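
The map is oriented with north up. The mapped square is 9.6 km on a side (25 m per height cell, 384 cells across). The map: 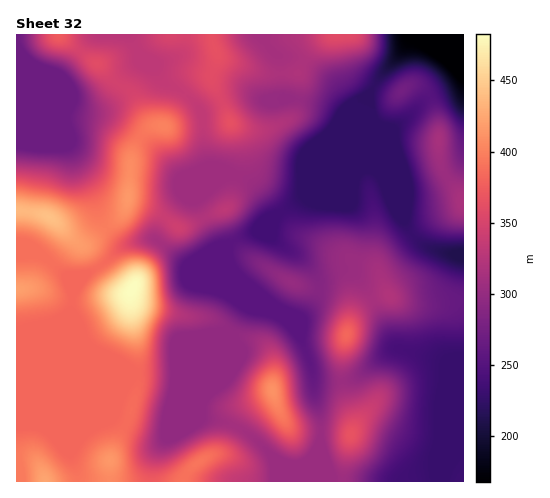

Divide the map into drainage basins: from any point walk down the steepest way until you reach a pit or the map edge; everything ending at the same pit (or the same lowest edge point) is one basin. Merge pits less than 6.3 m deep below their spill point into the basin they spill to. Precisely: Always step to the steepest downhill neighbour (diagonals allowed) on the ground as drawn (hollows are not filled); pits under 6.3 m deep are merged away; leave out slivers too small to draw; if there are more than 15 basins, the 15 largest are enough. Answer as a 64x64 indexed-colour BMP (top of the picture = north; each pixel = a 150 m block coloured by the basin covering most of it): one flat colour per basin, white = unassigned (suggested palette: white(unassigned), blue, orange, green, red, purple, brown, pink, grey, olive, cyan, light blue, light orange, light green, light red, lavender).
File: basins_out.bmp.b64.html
<image width="64" height="64" href="data:image/bmp;base64,Qk12CAAAAAAAAHYAAAAoAAAAQAAAAEAAAAABAAQAAAAAAAAIAAATCwAAEwsAABAAAAAAAAAA////ALR3HwAOf/8ALKAsACgn1gC9Z5QAS1aMAMJ34wB/f38AIr28AM++FwDox64AeLv/AIrfmACWmP8A1bDFABEREREREREREREREREREREREREREREREiIiIiIiIiIiERERERERERERERERERERERERERERERESIiIiIiIiIiIRERERERERERERERERERERERERERERERIiIiIiIiIiIhEREREREREREREREREREREREREREREREiIiIiIiIiIiERERERERERERERERERERERERERERERESIiIiIiIiIiIREREREREREREREREREREREREREREREREiIiIiIiIiIhERERERERERERERERERERERERERERERESIiIiIiIiIiERERERERERERERERERERERERERERERERIiIiIiIiIiIREREREREREREREREREREREREREREREREiIiIiIiIiIhERERERERERERERERERERERERERERERESIiIiIiIiIiERERERERERERERERERERERERERERERERIiIiIiIiIiIRERERERERERERERERERERERERERERERIiIiIiIiIiIhEREREREREREREREREREREREREREREREiIiIiIiIiIiERERERERERERERERERERERERERERERESIiIiIiIiIiIRERERERERERERERERERERERERERERERIiIiIiIiIiIhEREREREREREREREREREREREREREREREiIiIiIiIiIiERERERERERERERERERERERERERERERESIiIiIiIiIiIRERERERERERERERERERERERERERERERIiIiIiIiIiIhEREREREREREREREREREREREREREREREiIiIiIiIiIiERERERERERERERERERERERERERERERESIiIiIiIiIiIRERERERERERERERERERERERERERERERIiIiIiIiIiIhEREREREREREREREREREREREREREREREiIiIiIiIiIiERERERERERERERERERERERERERERERERIiIiIiIiIiIREREREREREREREREREREREREREREREREiIiIiIiIiIhERERERERERERERERERERERERERERERERIiIiIiIiIiERERERERERERERERERERERERERERERERESIiIiIiIiIRERERERERERERERERERERERERERERERERESJVVVVVVRERERERERERERERERERERERERERERERERERFVVVVVVVERERERERERERERERERERERERERERERERERFVVVVVVVUREREREREREREREREREREREREREREREREREVVVVVVVVRERERERERERERERERERERERERERERERERERVVVVVVVVERERERERERERERERERERERERERERERERERFVVVVVVVURERERERERERERERERERERERERERERERERERVVVVVVVREREREREREREREREREREREREREREREREREREVVVVVVVERERETMxEREREREREREREREREREREREREREREVVVVVURERETMzMRERERERERERERERERERERERERERERFVVVVRERETMzMzERERERERERERERERERERERERERERERVVVVERETMzMzMxERERERERERERERERERERERERERERERVVURMzMzMzMzMRERERERERERERERERERERERERERERERVTMzMzMzMzMzERERERERERERERERERERERERERERERERMzMzMzMzMzMREREREREREREREREREREREREREREREREzMzMzMzMzMxERERERERERERERERERERERERERERERETMzMzMzMzMzERERERERERERERERERERERERERERERERMzMzMzMzMzMREREREREREREREREREREREREREREREREzMzMzMzMzMxERERERERERERERERERERERERERERERETMzMzMzMzMzERERERERERERERERERERERERERERERERMzMzMzMzMzMxEREREREREREREREREREREREREREREREzMzMzMzMzMzERERERERERERERERERERERERERERERETMzMzMzMzMzMRERERERERERERERERERERERERERERERMzMzMzMzMzMzEREREREREREREREREREREREREREREREzMzMzMzMzMzMxERERERERERERERERERERERERERERETMzMzMzMzMzMzREERERERERERERERERERERERERERERMzMzMzMzMzMzREQREREREREREREREREREREREREREREzMzMzMzMzMzNEREERERERERERERERERERERERERERETMzMzMzMzMzNERERBERERERERERERERERERERERERERMzMzMzMzMzNEREREEREREREREREREREREREREREREREzMzMzMzMzNERERERBERERERERERERERERERERERERETMzMzMzMzNERERERERBERERERERERERERERERERERERMzMzMzMzNEREREREREQREREREREREREREREREREREREzMzMzMzNERERERERERBERERERERERERERERERERERETMzMzMzREREREREREREQRERERERERERERERERERERERMzMzMzRERERERERERERBEREREREREREREREREREREREzMzMzRERERERERERERBERERERERERERERERERERERETMzMzRERERERERERERBERERERERERERERERERERERER"/>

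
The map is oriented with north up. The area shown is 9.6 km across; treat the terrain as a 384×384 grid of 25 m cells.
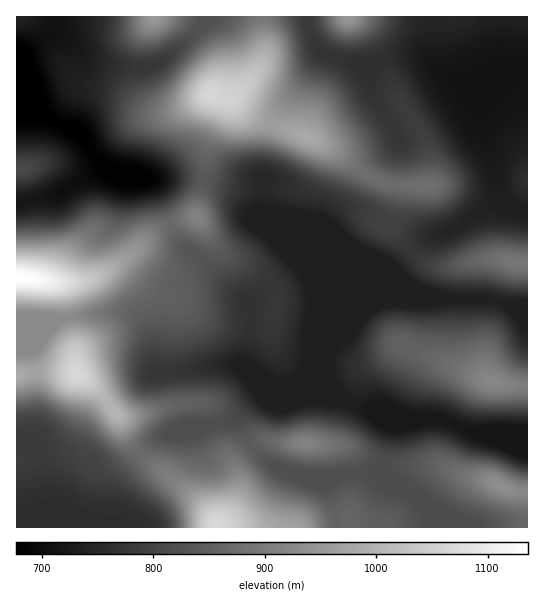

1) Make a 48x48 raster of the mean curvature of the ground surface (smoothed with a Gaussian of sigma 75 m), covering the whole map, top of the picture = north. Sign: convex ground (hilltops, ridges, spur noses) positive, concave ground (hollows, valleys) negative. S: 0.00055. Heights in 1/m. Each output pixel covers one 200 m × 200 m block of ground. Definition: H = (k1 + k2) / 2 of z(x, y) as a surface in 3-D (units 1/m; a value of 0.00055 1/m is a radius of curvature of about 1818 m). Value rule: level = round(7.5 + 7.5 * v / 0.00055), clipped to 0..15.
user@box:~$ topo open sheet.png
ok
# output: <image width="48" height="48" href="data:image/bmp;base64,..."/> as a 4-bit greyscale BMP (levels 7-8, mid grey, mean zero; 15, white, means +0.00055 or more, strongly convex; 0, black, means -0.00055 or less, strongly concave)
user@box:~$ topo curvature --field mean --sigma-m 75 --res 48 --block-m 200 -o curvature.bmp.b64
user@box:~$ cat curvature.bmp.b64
<image width="48" height="48" href="data:image/bmp;base64,Qk32BAAAAAAAAHYAAAAoAAAAMAAAADAAAAABAAQAAAAAAIAEAAATCwAAEwsAABAAAAAAAAAAAAAAABEREQAiIiIAMzMzAERERABVVVUAZmZmAHd3dwCIiIgAmZmZAKqqqgC7u7sAzMzMAN3d3QDu7u4A////AId3d3d3dkEDr/y6qqz/lHmImpd3d2RFZ4d3d3d2ZUEVz/3KmJrchYqImYd3ZVREVnd3d3dmVURq3cu6hniYVZqXd2ZlV3d5qnd3Z4h2Znm8uGerhlVDNImFVnZWiJrf/4h3eJmHaK3adCSclCI0Zldmd2Z4mr7/+piIiJhmec7IVDWrYRIiI0VWeJmazN/+cYiIiHVFiruYdnm3ITV5mIiIq7u93KmVAHd3dlJIl2ZVZ5ulWc///v/bmZrexzEAFXdlZkJ9pBEkRHl2v+//7e63QzaacgFGd1VEVjTP+UIlZUVY22e8qZhREyEiEREQEVMSVTX//9t1Vnd5ggBHZVQjd1QhE1ZDRWMUh1j/uc7t3duoMUMREjVUQ1ZURpqpmKU57b36IDeszdylJ3d3d2eFRomHec7u7fl8///GEAJFZ4lzZ3d3d2mGZ4mZq97//vuL7/2VISRDM0VFZXhndoqHiYmqurvLqJZpzcl1M0Z2VEQ1WKl3dpl4upmqqZmpYjIZ39l2VFeId2Zlealndnd5zKmZmIq6UHcV3+uZdVeJmZmHialmd2Rq3bqZiIrLUHdhe6mZdniJmZmHialmd3Q67sqZmIrcUFVCARJWZniJmZh2eal1d3c2zKiImImqNQAAIQATRoiJmpdmaJmFd3dzMyETVURUNlebuXZDRniJmYZVaJqVd3d3ZVZTEQABEO////63Vmd4mHVWZ5t1d3d3d3QiNDM1d////v/7dVV4mGZ4eKpHd3d3dzWry6iK3e26mIz+uGZ4h3iqmZVXd3d3c1vd//3O/5mZlSSd7adlRYq7qVV3d3dkJaqYrO7/7XiKukE3z+lCNquqlUd3d3U2mqdDRovMqGZmnKY0jepTfNllNHd3d0Ssy5YzI0Z2VEVTON2We9uK7+YhV3d3dEq7mHVEMzREMyRSFc/Iebqt/7QSZ2VURYl2VVZnZEVlVRIyFIuFRnZq7YRWVniYh2QzVnirp1Z3Z0QyI1ZBABEWqWZ4iJqXZERpvM3v63Zmesp1RFU0VBAEiYh2ZmVDNWnf/t3v/IZVjP/bmHVmUxElmqdCIhEkeazLhnibuXVWi87uyWVDMkVXmpUhABNqzcqWMjV5llVmeYm7p0Rodmd3iHVVRGrf/sqWQzaJdVZ3iFZ3VDSLupmGRFerqt//7KmXVFiqZVZ4iEVURCSc3MuoVGrdu83LqYh2VXq4ZWd3iGZVVUWKu7u6qa3slniJqYZVV5uXVnd3d3dXmXeJmqms/9zbhEV5uoVEabp1Z3d3d3dIuoeImYiL/+q8lkV5u4VFerhlZ3d3d3c4qYeIh2Vq7+qcyWVXmXVWiqdWd3d3eHVaqHd3ZTE3vtqb7aZEZ2VnioZWd3d3eHSLqGZmUxADe9uJ39gyNERmiHVmd3d3d1SahmVmZlEAOLlnv/kxIzM1Z2Vnd3d3dzaHdmd4rLcgBHZWr/pBJGZVZmZ3iHd3d4h2Z3d4r/6VM0RFjMgxOe+4h3d4iIh3iMqGZ3ZUfv/7dDM0VlMRb//8qHeImZiImQ=="/>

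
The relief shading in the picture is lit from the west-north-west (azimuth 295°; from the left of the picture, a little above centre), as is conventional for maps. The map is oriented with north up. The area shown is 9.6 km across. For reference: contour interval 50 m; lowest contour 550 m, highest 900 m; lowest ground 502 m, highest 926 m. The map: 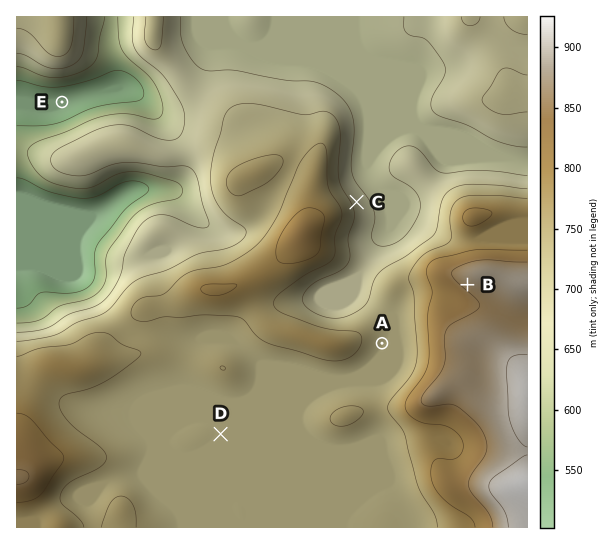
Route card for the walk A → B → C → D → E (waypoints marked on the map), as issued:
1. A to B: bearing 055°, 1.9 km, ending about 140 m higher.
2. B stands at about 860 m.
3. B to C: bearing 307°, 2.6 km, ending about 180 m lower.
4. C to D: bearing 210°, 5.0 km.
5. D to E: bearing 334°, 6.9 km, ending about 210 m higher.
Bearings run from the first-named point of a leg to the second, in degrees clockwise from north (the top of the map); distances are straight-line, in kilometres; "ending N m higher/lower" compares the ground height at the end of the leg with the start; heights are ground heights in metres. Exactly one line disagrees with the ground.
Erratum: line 5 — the sense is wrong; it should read lower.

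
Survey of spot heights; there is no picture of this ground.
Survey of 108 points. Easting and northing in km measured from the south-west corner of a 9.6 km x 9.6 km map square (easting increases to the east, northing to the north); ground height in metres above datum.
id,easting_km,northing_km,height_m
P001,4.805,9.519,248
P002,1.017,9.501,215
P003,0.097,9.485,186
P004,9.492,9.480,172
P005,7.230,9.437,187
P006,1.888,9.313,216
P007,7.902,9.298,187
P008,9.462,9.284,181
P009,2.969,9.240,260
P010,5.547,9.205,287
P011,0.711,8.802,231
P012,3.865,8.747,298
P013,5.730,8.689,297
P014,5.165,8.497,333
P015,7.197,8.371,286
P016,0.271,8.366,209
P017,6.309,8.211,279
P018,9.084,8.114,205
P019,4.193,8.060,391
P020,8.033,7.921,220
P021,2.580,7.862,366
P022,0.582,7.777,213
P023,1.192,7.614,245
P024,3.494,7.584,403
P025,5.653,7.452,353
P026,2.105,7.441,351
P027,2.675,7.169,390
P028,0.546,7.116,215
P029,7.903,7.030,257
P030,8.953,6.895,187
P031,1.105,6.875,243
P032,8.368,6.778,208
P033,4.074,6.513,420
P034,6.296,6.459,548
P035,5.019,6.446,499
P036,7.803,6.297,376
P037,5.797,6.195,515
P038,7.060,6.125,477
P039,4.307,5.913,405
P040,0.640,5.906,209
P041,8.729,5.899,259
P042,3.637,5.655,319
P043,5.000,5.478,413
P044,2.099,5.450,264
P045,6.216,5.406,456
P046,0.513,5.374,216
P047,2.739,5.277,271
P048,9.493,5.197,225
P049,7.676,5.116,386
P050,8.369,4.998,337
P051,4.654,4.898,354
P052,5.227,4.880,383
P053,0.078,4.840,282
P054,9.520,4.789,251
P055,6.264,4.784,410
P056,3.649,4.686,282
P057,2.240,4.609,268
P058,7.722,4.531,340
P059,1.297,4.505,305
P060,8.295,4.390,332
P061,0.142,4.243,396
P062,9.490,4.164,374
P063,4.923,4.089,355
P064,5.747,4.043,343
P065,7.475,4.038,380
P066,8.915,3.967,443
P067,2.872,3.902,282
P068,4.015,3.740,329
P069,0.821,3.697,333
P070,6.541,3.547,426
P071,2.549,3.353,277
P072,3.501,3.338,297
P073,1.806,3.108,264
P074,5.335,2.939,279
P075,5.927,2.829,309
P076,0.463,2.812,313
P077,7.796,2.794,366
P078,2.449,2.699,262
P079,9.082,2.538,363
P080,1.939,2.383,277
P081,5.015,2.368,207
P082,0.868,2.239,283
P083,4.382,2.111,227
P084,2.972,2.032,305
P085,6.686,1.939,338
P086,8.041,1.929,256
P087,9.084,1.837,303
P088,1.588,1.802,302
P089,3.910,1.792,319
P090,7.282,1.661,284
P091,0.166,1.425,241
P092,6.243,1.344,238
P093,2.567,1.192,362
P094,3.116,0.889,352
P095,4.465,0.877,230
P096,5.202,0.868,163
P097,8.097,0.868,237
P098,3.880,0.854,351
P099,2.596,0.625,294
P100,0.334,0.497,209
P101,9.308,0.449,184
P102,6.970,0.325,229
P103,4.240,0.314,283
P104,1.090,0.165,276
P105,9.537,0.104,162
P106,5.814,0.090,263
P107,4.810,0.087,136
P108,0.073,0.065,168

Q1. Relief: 130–555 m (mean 305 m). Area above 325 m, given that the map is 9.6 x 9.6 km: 33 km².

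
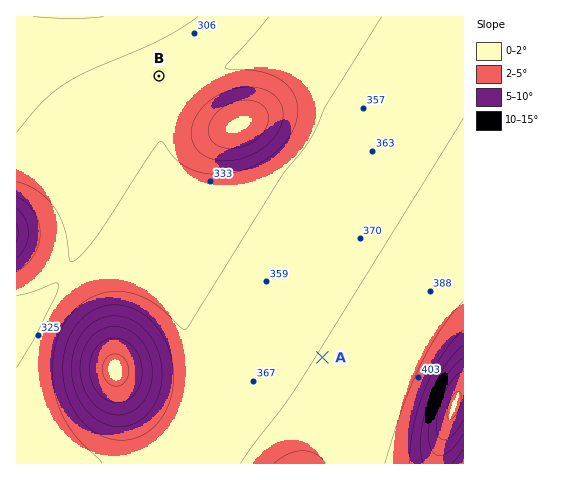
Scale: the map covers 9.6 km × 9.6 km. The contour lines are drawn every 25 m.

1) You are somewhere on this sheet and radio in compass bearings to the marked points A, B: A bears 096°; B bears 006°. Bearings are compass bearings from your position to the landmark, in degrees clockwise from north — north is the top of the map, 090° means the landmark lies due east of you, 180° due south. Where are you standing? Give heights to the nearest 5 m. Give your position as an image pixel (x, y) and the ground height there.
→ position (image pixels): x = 131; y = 337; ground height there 435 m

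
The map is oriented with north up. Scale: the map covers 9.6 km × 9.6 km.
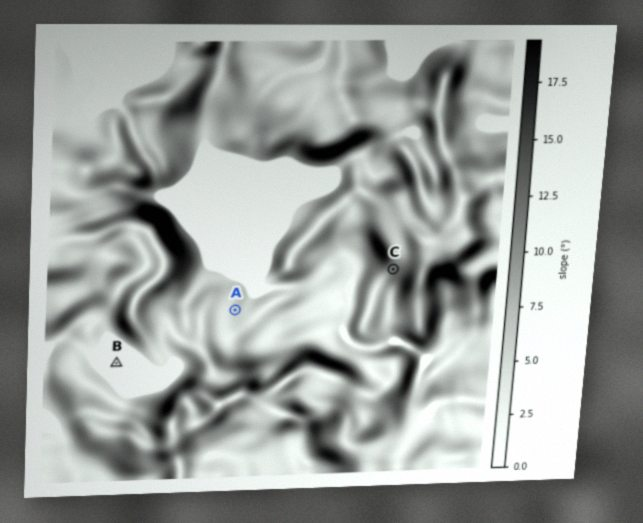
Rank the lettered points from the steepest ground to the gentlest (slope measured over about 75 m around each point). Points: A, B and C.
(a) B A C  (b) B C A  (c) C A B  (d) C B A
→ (c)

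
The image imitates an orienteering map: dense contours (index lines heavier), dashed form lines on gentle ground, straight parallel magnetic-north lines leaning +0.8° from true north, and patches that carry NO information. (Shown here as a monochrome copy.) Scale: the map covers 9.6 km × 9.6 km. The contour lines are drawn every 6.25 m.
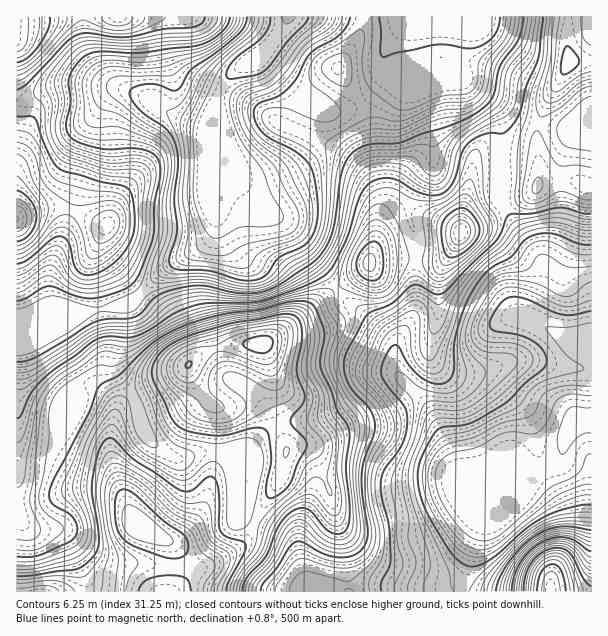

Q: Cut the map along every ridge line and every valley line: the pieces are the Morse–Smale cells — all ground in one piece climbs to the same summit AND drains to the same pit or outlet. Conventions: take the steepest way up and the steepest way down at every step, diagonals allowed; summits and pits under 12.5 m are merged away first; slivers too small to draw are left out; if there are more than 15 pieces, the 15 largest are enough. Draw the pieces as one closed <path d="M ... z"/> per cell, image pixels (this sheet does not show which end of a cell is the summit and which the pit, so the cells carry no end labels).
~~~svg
<path d="M120 306l-27 6-55-2-12 4-10 1 0 197 3 7 7 7 12 4 19 0 9 7 18 36 5 19 85 0 23-22 22-10 23-14 6-9 6-13-11-7-7-10-2-36-6-13-6-6-22 0-15 6-9 0-21-13-11-14-8-29-22-34 0-11 6-25z"/><path d="M98 85l-41 1-10 4-20 10-11 2 1 212 9 0 12-4 55 2 36-8 38-36 39-24 6-8 4-9 0-12 4-11-2-97-2-2-8 17-5 4-30-11-21-15-21-9-15-5z"/><path d="M221 122l-1 82-4 11 0 12-4 9-6 8-39 24-33 33-14 7 0 24-6 25 0 11 22 34 8 29 6 9 12 11 14 7 9 0 15-6 22 0 6 6 7 19 1 30 7 10 11 6 26-44 6-23 0-12-20-43 5-29-7-27-4-1 6-1 9-6 62-49-25-30-22-30-11-10-22-12-22-24-13-33z"/><path d="M506 210l-29 14-13 5-13 22-7 7-7 2-21 0 0 43-2 12-18 32 0 22 7 12 23 21 7 11 13 27 10 25 3 4 83 3 18-13 6-24 8-12 4-2 12 0 2-2 0-74-25-7-39-21 16-38 0-13z"/><path d="M336 289l-61 48-9 6-6 1 4 1 7 27-5 29 20 43 0 12-6 23-26 43 34 16 6 5 5 13 1-26 4-15 10-23 7-6 9-5 15-3 77 3 27-1 18-8 62-1-70-2-3-4-5-15-18-37-7-11-28-27-4-16 2-12-5-9-23-22-18-12z"/><path d="M537 472l-70 0-18 8-27 1-36 0-12-3-29 0-15 3-9 5-7 6-10 23-4 15-1 26-5-13-6-5-33-15-7 14-6 9-23 14-22 10-22 21 286 1 19-65 15-9 40-39z"/><path d="M392 74l-3 0-26 28-13 7-23 1-13-6-10 27-12 22-13 13-16 9-18 1-5-2-18-42 0 17 13 33 22 24 22 12 11 10 22 30 24 30 21-12 15-16 44-2 0-16-7-24 0-12 9-21 15-21 0-27-5-15-10-20-2-10z"/><path d="M435 16l-147 0-4 10-18 24-14 11-15 7-11 12-8 15-1 10 5 17 0 9 18 43 5 2 13 0 21-10 16-17 19-45 13 6 23-1 13-7 26-28 7 4 18 1 41-1 5-12 6-36-10-6z"/><path d="M287 16l-270 0-1 85 7 1 24-12 19-5 50 1 30 11 27 18 31 11 13-22 1-9 8-15 11-12 15-7 14-11 18-24 4-6z"/><path d="M591 16l-155 1 20 7 10 6-6 36-4 11 3 1 33 32 6 9 2 9-1 67 5 13 27-14 12-13 23-1 10 1 9 5 7-1z"/><path d="M591 420l-16 2-9 13-6 24-9 9-12 4-4 7-40 39-15 9-17 54-1 11 130-1z"/><path d="M459 78l-62 0 19 14 2 10 10 20 5 15 0 27-15 21-9 21 0 12 7 24 1 17 20 1 7-2 7-7 13-22 13-5 28-15-6-14 1-67-2-9-6-9z"/><path d="M566 180l-23 1-12 13-26 15 39 57 0 13-16 38 39 21 24 6 1-158z"/><path d="M408 258l-36 2-9 11-26 17 13 16 10 6 26 22 9 14 15-25 6-18 0-43z"/><path d="M17 512l-1 79 71 1-1-11-20-44-9-7-19 0-12-4-7-7z"/>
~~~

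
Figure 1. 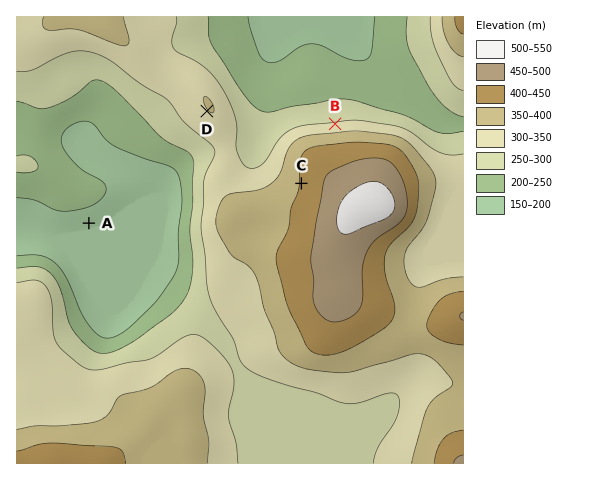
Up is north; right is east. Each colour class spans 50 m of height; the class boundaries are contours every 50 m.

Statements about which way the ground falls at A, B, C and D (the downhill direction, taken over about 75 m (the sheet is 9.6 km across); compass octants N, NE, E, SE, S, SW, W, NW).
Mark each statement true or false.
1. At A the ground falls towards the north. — false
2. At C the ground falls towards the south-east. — false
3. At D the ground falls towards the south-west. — true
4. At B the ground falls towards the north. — true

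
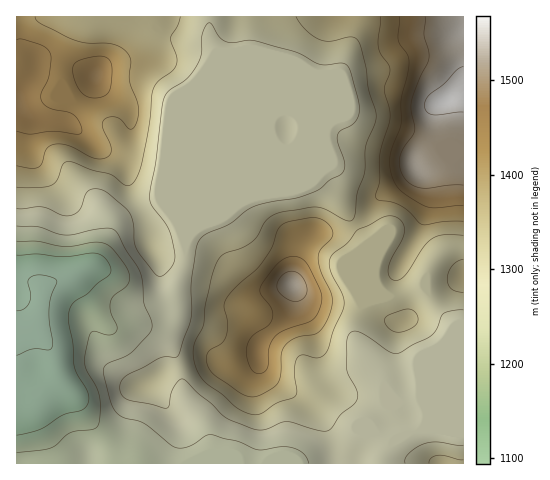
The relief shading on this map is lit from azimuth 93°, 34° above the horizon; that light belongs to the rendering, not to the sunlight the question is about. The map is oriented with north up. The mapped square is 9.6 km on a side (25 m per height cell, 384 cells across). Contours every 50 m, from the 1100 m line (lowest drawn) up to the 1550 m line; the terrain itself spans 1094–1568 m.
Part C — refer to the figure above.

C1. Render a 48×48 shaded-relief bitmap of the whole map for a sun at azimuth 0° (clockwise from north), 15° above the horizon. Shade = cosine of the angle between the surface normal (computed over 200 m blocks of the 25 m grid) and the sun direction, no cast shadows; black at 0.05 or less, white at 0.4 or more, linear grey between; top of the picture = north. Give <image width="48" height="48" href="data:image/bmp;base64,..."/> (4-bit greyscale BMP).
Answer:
<image width="48" height="48" href="data:image/bmp;base64,Qk32BAAAAAAAAHYAAAAoAAAAMAAAADAAAAABAAQAAAAAAIAEAAATCwAAEwsAABAAAAAAAAAAAAAAABEREQAiIiIAMzMzAERERABVVVUAZmZmAHd3dwCIiIgAmZmZAKqqqgC7u7sAzMzMAN3d3QDu7u4A////ANy7qZmpmYiIh4iZmYiIiHeIiZmIm7zv/+3LqqqqmIiId3iIiHdnd2d4mZmZms3v/+7du7y6mId3Zmd3ZlRFVVZ4maqZmrze3d3d3N25h3dmZnd2VDM0VVVomZmZiZqqqszd3u24ZmZVZ4dlQyI1VVVniImZmJmZmbu83e2oZURWiZdlQyNEVWd3d3iZmZmZmaqrvMuXZDNGiYdUQzRDRXiYd4iZmZmZmZmaqpdmdlVniHUzM0RER5mZmZmZmZmZmZmZqWRXmqmId2QiNWVFaamZqqmZmZmZmZmZmFRove3KmGRFZ3ZWiZiJmqmZmZmZmamZmHeKze7cuXZ4mYd4mId3iZmYiZmZmaqqmIm83d3dyoiaqZiIh2ZniZmHd4iZmaqpmJq83MzMuqu7qqqXVEVXiZh2VVaJmZmZiIm7u7u7u7zLqrunQiNWeHdlRERomZmZiImqqaqpqru6may5UxJFZmZmZlV3iYmZmZq5iIiImaqYiaupdURVVneJqZmYd4iZmry5iIiIiZmZmZmHdmZmd4mrzLunVYmZrN26q6l4iJmqqph2VWeJmpmqq8uXVJmZrN3MzLl3iJmry6mHZ4m8ypmYeKqXZJmImrzNy5h3eJqqvMzLu7zdypmYZnmZh3d2Z4m7mGVmeJqqq83e7u3MqZmZdmeaqkREM0V3ZDRXiJqqq8ze/+ypiZmaqGaKzCIhEAEjQzV5mZqru8zM3cp1V4maunZ5rCIRAAASRWiaqZq8zMzLuphURniZu4VWeCIiIiIjV4mqqZrN3Mu7u6mIiHeJqoUzMzM0RERFZ4mrqZmrzLvN3u7dyoZWd2UyIjRFVWZ3Zom7mZmZq8zf////65ZDNEQyIkRFZnd3ZXmqmZmZmbzf///+y5dTIjRDM0RFZ4h2VWiZmZmZmZq83e/suqmGQiNERERFaIdVVWeJmZmZmZmZmqvLqruoUzNVVURFeHUzRWeJmZmZmZmZmZmru7uoVFZ3d1VXd1MiR3d5mZmZmZmZmZmaqqqYd4mZiGZ3dTIkaIeJmZmZmZmZmZmZmJmZmaqpmWd2QyNXiIeJmZmZmZmZmZmZiJmqvLqZmWZTITaamHeJmZmZmZmZiZmZmaq7zLqZmWZUNGmqmHd4mZmZmZmZmZmZq7u7zKh3eGd3iaqYeId4mZmZmZmZmZmZq7uqqoZlZomru6l2Z4iImZmZmZmZmZmZmamImIdlVZqrupdVaJmImZmZmZmZmZmZmZd3iZmYd6mZmYZVeamGeJmZmZmZmZmZmYd4mru7qamImYd3ial1RomZmZmZmZmZmXeJq7zMurqYmImZmZhkRXiZmZmZmZmYmIiaqrvMuqqZmau7qZmHZniZmZmZmZh3d3iIiau7u5mZq83uyqqqmYiZmZmZiHZVVnd3d4mZqpq7ze//7MzLqZmYh4h2ZVVVVXiHdniIibzd3u7/7cu6mImYdmZVVVZlVWiZiIiIiM3d3czMy7qpiIiId2Zmd3d2ZmiZmZmZmc3dzLu7qqmZiIiIh3d3iId3ZniZmamZqQ=="/>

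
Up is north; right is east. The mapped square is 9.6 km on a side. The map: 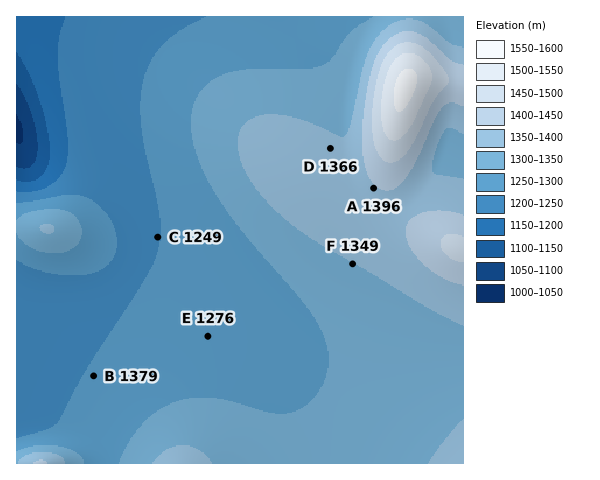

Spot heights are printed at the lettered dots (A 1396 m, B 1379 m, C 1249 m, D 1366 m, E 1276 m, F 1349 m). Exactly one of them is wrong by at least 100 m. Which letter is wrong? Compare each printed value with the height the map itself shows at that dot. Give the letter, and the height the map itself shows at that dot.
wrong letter B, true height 1254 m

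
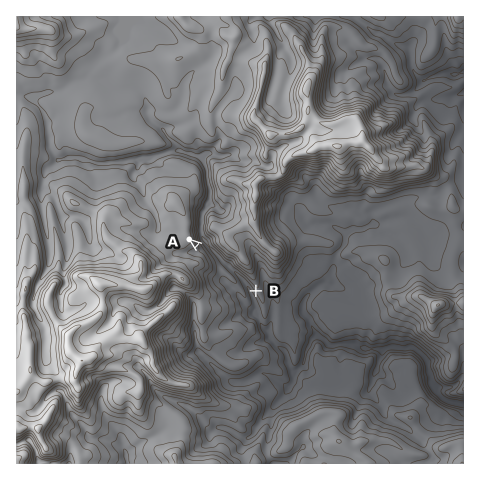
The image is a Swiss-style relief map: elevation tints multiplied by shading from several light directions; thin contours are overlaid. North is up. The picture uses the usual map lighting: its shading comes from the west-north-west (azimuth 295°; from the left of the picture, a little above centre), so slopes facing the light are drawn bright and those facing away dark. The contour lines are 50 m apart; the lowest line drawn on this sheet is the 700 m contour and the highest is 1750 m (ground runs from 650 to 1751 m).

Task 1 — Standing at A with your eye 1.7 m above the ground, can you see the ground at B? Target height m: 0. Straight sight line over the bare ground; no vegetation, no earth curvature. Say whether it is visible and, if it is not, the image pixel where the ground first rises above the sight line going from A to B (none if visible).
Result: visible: true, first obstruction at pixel None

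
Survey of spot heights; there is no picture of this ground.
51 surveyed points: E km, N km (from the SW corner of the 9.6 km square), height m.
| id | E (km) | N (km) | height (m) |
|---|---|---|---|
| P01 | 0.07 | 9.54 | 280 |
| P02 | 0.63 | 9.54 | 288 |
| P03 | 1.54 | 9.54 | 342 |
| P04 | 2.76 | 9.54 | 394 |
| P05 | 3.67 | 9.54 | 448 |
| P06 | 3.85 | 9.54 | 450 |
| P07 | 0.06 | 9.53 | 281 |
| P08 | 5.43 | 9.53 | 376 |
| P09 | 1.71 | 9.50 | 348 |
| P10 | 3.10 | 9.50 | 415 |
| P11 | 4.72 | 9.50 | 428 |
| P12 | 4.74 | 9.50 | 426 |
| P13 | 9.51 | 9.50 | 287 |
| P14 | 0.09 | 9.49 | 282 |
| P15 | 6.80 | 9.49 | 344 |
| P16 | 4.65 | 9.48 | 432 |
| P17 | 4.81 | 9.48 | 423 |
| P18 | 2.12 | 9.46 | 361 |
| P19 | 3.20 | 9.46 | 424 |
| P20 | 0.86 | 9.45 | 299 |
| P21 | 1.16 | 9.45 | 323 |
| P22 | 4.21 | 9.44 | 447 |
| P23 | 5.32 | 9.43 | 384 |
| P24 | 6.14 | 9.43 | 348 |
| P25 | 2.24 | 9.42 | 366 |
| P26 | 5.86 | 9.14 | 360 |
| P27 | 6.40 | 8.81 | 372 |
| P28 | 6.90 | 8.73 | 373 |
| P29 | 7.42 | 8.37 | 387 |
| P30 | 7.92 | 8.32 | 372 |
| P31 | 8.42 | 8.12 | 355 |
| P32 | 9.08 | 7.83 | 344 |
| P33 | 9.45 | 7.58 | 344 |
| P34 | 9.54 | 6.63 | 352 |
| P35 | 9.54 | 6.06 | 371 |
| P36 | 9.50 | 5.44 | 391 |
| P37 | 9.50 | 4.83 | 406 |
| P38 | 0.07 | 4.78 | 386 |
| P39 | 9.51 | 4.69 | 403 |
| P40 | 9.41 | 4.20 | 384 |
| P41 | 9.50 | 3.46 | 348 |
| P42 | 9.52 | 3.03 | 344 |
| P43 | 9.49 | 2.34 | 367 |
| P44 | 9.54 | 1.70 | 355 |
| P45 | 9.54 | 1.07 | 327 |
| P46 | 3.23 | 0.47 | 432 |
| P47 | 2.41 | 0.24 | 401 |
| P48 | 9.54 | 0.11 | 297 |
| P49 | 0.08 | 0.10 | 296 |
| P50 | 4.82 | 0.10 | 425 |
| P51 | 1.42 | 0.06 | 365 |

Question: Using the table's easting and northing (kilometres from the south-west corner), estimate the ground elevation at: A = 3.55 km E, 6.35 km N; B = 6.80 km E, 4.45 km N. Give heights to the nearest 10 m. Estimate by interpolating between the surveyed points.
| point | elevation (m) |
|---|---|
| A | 380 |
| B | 410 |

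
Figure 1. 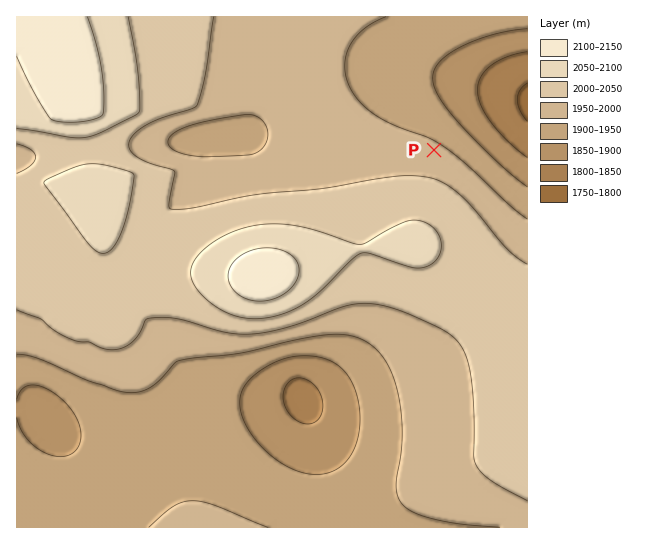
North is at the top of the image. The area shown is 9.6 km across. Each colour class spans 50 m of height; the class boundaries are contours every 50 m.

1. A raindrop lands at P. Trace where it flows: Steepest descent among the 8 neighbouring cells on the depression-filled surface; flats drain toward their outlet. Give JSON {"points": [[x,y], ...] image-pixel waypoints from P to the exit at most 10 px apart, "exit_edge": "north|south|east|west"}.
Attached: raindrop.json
{"points": [[434, 150], [445, 139], [455, 129], [466, 118], [477, 107], [487, 105], [498, 105], [509, 105], [519, 105], [527, 105]], "exit_edge": "east"}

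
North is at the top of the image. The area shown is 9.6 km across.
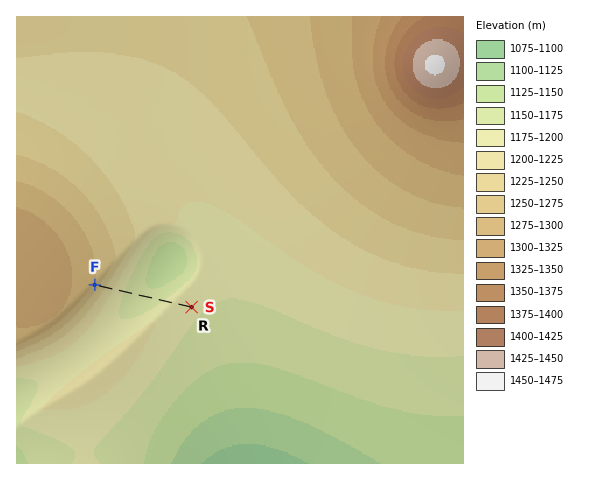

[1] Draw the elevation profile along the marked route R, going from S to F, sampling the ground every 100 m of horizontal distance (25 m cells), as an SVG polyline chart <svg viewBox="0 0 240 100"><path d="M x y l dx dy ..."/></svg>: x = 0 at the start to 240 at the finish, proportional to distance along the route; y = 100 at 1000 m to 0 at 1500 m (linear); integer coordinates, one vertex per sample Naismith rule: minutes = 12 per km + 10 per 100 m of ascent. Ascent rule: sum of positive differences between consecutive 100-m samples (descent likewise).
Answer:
<svg viewBox="0 0 240 100"><path d="M0 64l11-1 12 0 11-1 11 0 11 1 12 2 11 1 11 2 11 0 12 1 11 0 11-1 12-1 11-1 11-1 11-2 12-3 11-2 11-3 11-4 12-3 3-1"/></svg>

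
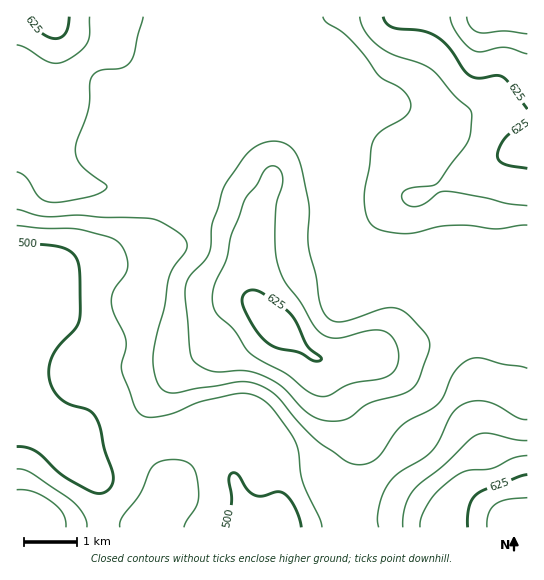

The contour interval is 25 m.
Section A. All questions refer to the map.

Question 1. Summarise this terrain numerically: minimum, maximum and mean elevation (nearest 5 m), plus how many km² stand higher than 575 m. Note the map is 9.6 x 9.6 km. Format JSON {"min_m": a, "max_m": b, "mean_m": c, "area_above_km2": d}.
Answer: {"min_m": 490, "max_m": 690, "mean_m": 565, "area_above_km2": 32.4}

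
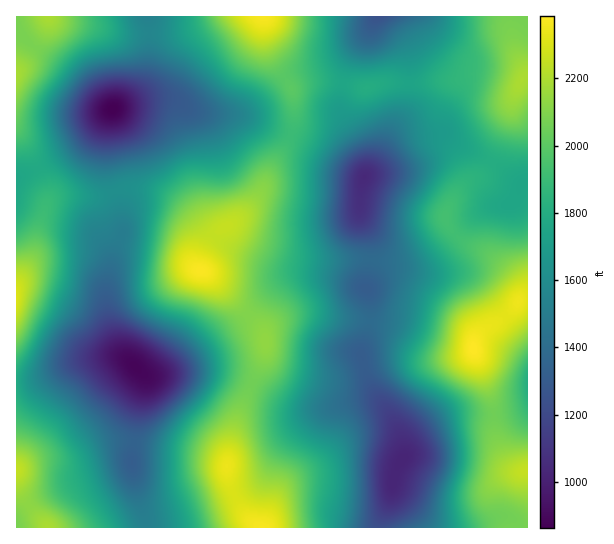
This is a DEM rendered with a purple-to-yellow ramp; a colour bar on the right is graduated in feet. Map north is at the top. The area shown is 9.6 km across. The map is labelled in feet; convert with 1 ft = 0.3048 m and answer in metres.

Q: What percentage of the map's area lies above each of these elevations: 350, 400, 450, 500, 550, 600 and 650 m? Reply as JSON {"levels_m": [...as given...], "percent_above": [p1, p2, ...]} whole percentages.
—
{"levels_m": [350, 400, 450, 500, 550, 600, 650], "percent_above": [94, 87, 75, 61, 44, 27, 11]}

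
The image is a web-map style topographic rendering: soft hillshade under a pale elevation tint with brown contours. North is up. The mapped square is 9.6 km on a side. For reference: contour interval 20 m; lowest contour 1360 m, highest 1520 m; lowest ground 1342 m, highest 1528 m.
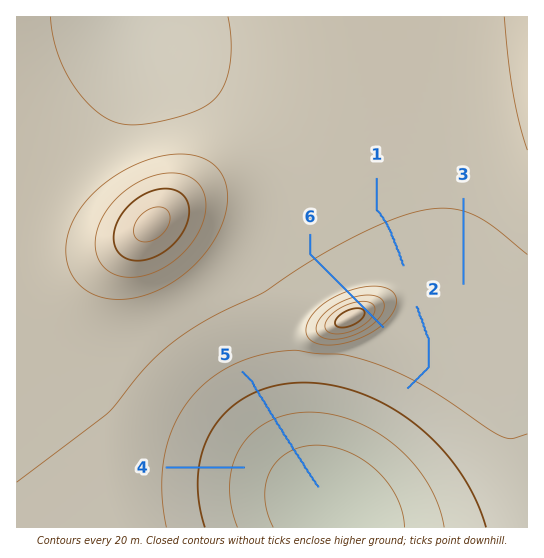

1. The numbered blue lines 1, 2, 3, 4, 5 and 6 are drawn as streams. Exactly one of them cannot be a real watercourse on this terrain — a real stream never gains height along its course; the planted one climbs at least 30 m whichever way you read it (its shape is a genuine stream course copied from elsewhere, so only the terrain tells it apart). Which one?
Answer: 6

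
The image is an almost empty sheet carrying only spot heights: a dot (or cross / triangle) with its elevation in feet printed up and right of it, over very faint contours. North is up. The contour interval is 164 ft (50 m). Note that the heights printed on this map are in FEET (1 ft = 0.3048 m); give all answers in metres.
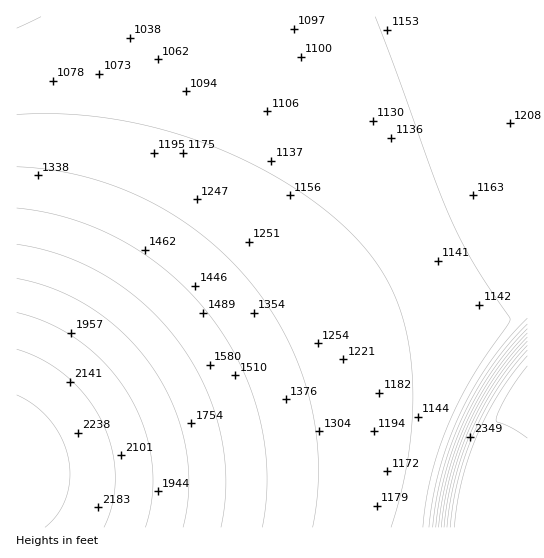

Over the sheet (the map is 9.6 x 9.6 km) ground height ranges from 300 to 860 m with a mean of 430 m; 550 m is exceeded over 16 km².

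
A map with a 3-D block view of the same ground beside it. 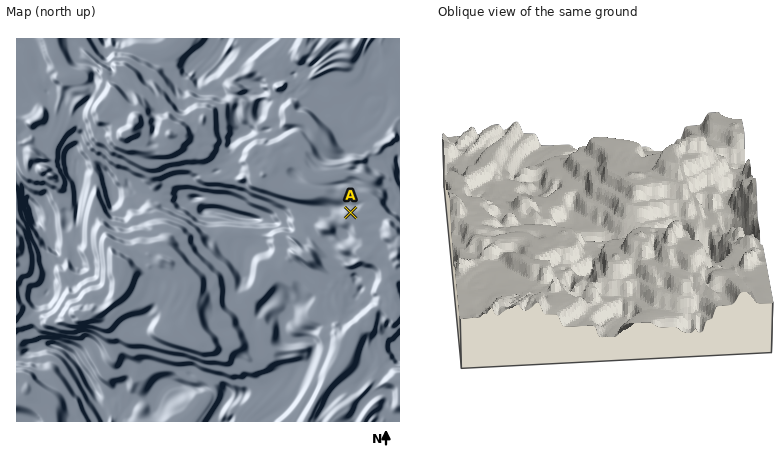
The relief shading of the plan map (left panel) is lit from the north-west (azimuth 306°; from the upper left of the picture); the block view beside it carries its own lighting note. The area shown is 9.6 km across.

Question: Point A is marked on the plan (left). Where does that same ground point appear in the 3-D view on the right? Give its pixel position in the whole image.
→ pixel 491 220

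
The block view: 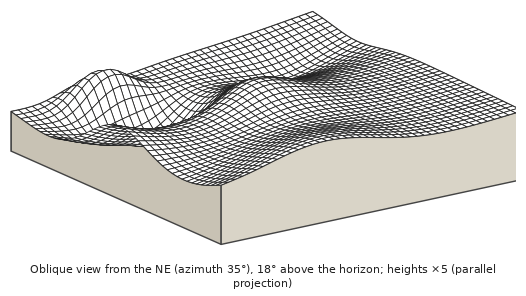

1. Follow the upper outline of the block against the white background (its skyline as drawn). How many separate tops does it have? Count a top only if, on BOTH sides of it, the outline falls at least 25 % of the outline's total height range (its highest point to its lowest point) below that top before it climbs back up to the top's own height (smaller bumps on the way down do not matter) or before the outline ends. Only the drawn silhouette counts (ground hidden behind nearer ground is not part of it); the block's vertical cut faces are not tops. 1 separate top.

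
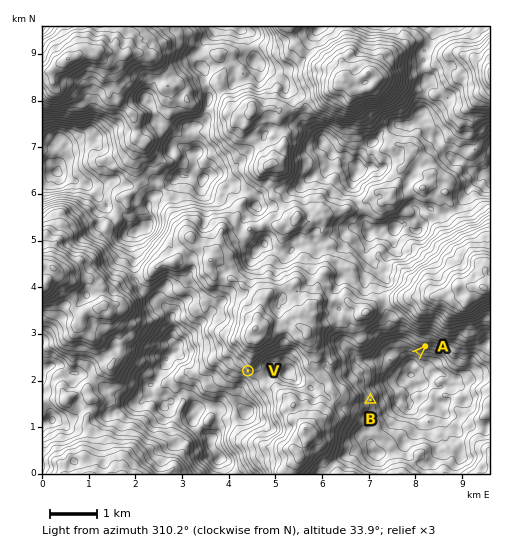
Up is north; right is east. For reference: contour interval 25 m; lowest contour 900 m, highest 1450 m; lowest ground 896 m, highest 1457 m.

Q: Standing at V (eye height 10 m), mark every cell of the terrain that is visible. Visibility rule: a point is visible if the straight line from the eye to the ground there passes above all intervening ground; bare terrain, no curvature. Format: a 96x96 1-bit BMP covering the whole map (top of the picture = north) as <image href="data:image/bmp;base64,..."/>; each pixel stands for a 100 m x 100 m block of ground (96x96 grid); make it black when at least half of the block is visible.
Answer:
<image width="96" height="96" href="data:image/bmp;base64,Qk2+BAAAAAAAAD4AAAAoAAAAYAAAAGAAAAABAAEAAAAAAIAEAAATCwAAEwsAAAIAAAAAAAAA////AAAAAAAH+//3/gBwAAAAAAAAcf///ABwAAAAAAAAOf//+ABAAAAAAAAAe3//+ABAAAAAAAAC////+ABgAAAAAAAU/////AD+AAAAAAAw/////D/+AAAAAAAB///////8AAAAAAAAf///w//+AAAAAAAAP///wf//AAAAAAAAf///z/+bwAAAAAAAf//////fwAAAAAAAf//////vAAAAAAAAP//////wAAAAAAAAP//3H/P8AAAAAAAEP//zB/P8EAAAAAAGP//mBv/8EgAAAAAAP//MHv/9vAAAAAAAf/58H///vAAAAAAAMf4nn//n9AAAAAAAAf8H8f/D8AAAAAAAA/8DAf4D4AAAAAAAA/8AAfgBwAAAAAAAAf8ADGgBgAAAAAAAAf8ADmAB4AAAAAAAAf4AATAB4AAAAAAAHn4AAJABwAAAAAAAHn4AAJgBwAAAAAAAHn4AAAAAgAAAAAAAP/8AAAAAAAAAAAAB//8AAAAAAAAAAAAA+/8AAAAAAAAAAAAA//8AAAAAAAAAAAAAz/8AAAAAAAAAAAAAA/4AAAAAAAAAAAAAB3wAAAAAAAAAAAAAA/wAAAAAAAAAAADAAHgAAAAAAAAAAADAADgAAAAAAAAAAADgAfAAAAAAAAAAAAB+BvAAAAAAAAAAAAB/JOAAAAAAAAAAAAA/vGAAAAAAAAAAAAA/mAAAAAAAAAAAAAAX+AAAAAAAAAAAAAAE/AAAAAAAAAAAAAAEXAAAAAAAAAAAAAAAGAAAAAAAAAAAAAAAAAAAAAAAAAAAAAAAAAAAAAAAAAAAAAAAAAAAAAAAAAAAAAAAAAAAAAAAAAAAAAAHAAAAAAAAAAAAAAAPAAAAAAAAAAAAAAACAAAAAAAAAAAAAAAIAAAAAAAAAAAAAAAIAAAAAAAAAAAAAAAAAAAAAAAAAAAAAAAAAAAAAAAAAAAAAAAAAAAAAAAAAAAAAAAAAAAAAAAAAAAAAAAAAAAAAAAAAAAAAAAAAAAAAAAAAAAAAAAAAAAAAAAAAAAAAAAAAAAAAAAAAAAAAAAAAAAAAAAAAAAAAAAAAAAAAAAAAAAAAAAAAAAAAAAAAAAAAAAAAAAAAAAAAAAAAAAAAAAAAAAAAAAAAAAAAAAAAAAAAAAAAAAAAAAAAAAAAAAAAAAAAAAAAAAAAAAAAAAAAAAAAAAAAAAAAAAAAAAAAAAAAAAAAAAAAAAAAAAAAAAAAAAAAAAAAAAAAAAAAAAAAAAAAAAAAAAAAAAAAAAAAAAAAAAAAAAAAAAAAAAAAAAAAAAAAAAAAAAAAAAAAAAAAAAAAAAAAAAAAAAAAAAAAAAAAAAAAAAAAAAAAAAAAAAAAAAAAAAAAAAAAAAAAAAAAAAAAAAAAAAAAAAAAAAAAAAAAAAAAAAAAAAAAAAAAAAAAAAAAAAAAAAAAAAAAAAAAAAAAAAAAAAAAAAAAAAAAAAAAAAAAAAAAAAAAAAAAAAAAAAAAAAAAAAAAAAAAAAAAAAAAAAAAAAAAAAAAAAAAAAAAAAAAAAAAAAAAAAAAAAAAAA="/>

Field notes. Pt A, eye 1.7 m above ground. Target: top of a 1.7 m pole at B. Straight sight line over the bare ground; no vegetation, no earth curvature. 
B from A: yes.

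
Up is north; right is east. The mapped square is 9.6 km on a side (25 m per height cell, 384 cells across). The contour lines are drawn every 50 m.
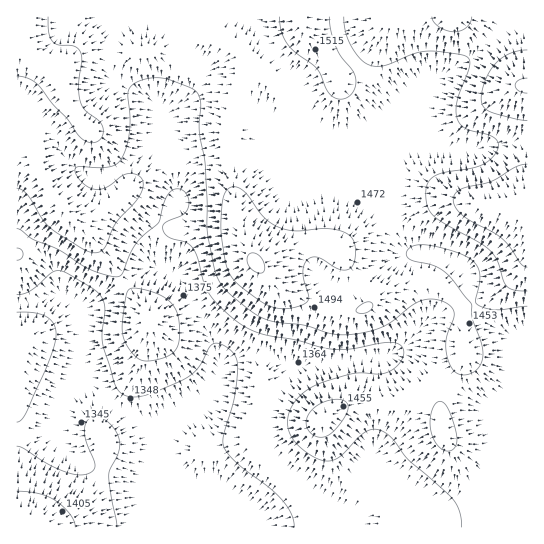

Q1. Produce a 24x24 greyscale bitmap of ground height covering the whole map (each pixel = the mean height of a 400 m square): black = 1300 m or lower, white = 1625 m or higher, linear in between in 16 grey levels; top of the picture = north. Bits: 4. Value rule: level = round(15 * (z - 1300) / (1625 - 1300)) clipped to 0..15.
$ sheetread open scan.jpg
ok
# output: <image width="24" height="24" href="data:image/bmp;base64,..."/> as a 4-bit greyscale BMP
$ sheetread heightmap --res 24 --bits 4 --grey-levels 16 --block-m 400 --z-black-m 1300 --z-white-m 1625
<image width="24" height="24" href="data:image/bmp;base64,Qk2WAQAAAAAAAHYAAAAoAAAAGAAAABgAAAABAAQAAAAAACABAAATCwAAEwsAABAAAAAAAAAAAAAAABEREQAiIiIAMzMzAERERABVVVUAZmZmAHd3dwCIiIgAmZmZAKqqqgC7u7sAzMzMAN3d3QDu7u4A////AGVUMhERESMzNERVVVVDIREREiMzNERVVUMiIhERIzNEREVVVSIiIhEiMzRURFZ2VSIiIhEiM0Z2VWd2VSIiIhESM0Z3Zmd2VTIRIzIRNDRmZmd2VTIRJEMiIzNERGZ3ZTMRNVUyNERVVFZ3ZTMRNWUzRneIh2Z3ZiIRNVRFeamZmHd3dzIjRENHq7mZmId3ikNGZDNYu7mZmHd3m1V4dUVZu6mZmHeJvFiYdlVpqZmZiIms3XmXd2RpqYiIiIq83Yl3d2VomIiIiImqvJiIh2Z4iIiIiIiIm5iZh2Z4iIiIiIiJqpmZh2Z4iIiIiIibzJmoh2Z4iYiZmIib3qqpiIh4mZmZmYiKzaqZiIiImZqpqqqqq6mYiIiIiJupq7vLqg=="/>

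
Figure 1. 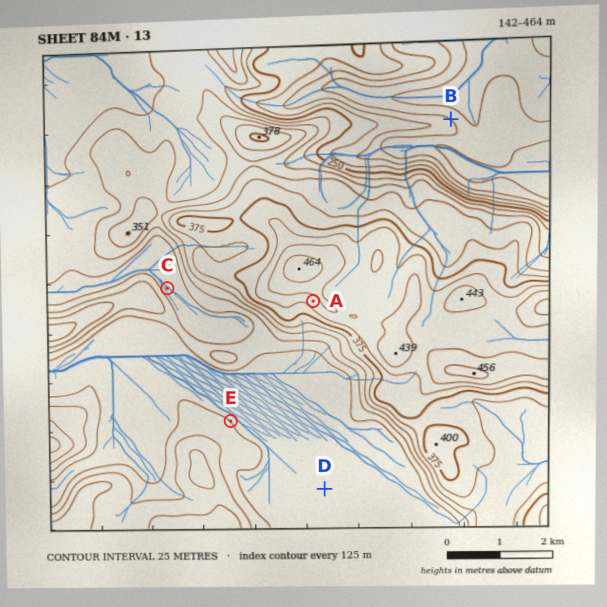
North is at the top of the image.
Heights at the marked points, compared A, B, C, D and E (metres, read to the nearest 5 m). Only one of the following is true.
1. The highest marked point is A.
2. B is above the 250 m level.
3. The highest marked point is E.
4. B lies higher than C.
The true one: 1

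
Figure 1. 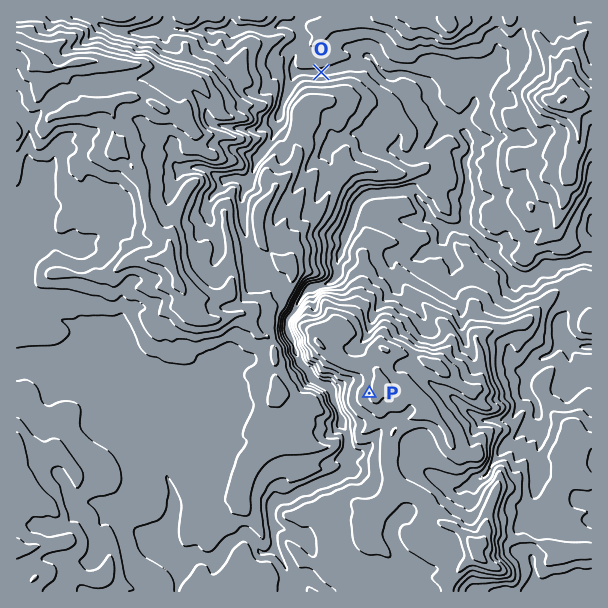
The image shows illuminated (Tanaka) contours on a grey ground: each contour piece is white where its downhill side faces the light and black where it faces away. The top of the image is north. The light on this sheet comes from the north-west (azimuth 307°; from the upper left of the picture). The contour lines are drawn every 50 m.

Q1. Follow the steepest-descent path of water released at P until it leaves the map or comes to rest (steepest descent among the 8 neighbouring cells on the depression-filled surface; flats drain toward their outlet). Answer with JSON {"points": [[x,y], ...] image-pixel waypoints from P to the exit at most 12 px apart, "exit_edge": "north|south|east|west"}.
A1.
{"points": [[369, 393], [357, 381], [345, 383], [333, 387], [321, 384], [309, 372], [299, 360], [294, 348], [290, 336], [287, 324], [293, 312], [300, 300], [309, 288], [321, 285], [333, 279], [338, 267], [339, 255], [344, 243], [348, 231], [351, 219], [356, 207], [366, 197], [378, 194], [390, 192], [402, 191], [414, 194], [425, 206], [431, 218], [443, 228], [455, 228], [467, 230], [479, 239], [491, 251], [501, 263], [513, 273], [525, 276], [537, 272], [549, 264], [561, 264], [573, 263], [585, 258], [591, 260]], "exit_edge": "east"}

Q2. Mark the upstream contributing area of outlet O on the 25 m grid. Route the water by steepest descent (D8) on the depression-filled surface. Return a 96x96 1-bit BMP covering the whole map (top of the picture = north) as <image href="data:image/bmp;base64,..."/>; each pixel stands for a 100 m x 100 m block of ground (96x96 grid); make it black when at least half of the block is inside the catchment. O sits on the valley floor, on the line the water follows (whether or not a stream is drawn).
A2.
<image width="96" height="96" href="data:image/bmp;base64,Qk2+BAAAAAAAAD4AAAAoAAAAYAAAAGAAAAABAAEAAAAAAIAEAAATCwAAEwsAAAIAAAAAAAAA////AAAAAAAAAAAAAAAAAAAAAAAAAAAAAAAAAAAAAAAAAAAAAAAAAAAAAAAAAAAAAAAAAAAAAAAAAAAAAAAAAAAAAAAAAAAAAAAAAAAAAAAAAAAAAAAAAAAAAAAAAAAAAAAAAAAAAAAAAAAAAAAAAAAAAAAAAAAAAAAAAAAAAAAAAAAAAAAAAAAAAAAAAAAAAAAAAAAAAAAAAAAAAAAAAAAAAAAAAAAAAAAAAAAAAAAAAAAAAAAAAAAAAAAAAAAAAAAAAAAAAAAAAAAAAAAAAAAAAAAAAAAAAAAAAAAAAAAAAAAAAAAAAAAAAAAAAAAAAAAAAAAAAAAAAAAAAAAAAAAAAAAAAAAAAAAAAAAAAAAAAAAAAAAAAAAAAAAAAAAAAAAAAAAAAAAAAAAAAAAAAAAAAAAAAAAAAAAAAAAAAAAAAAAAAAAAAAAAAAAAAAAAAAAAAAAAAAAAAAAAAAAAAAAAAAAAAAAAAAAAAAAAAAAAAAAAAAAAAAAAAAAAAAAAAAAAAAAAAAAAAAAAAAAAAAAAAAAAAAAAAAAAAAAAAAAAAAAAAAAAAAAAAAAAAAAAAAAAAAAAAAAAAAAAAAAAAAAAAAAAAAAAAAAAAAAAAAAAAAAAAAAAAAAAAAAAAAAAAAAAAAAAAAAAAAAAAAAAAAAAAAAAAAAAAAAAAAAAAAAAAAAAAAAAAAAAAAAAAAAAAAAAAAAAAAAAAAAAAAAAAAAAAAAAAAABwAAAAAAAAAAAAAAH/oAAAAAAAAAAAAAP/+AAAAAAAAAAAAAP//AAAAAAAAAAAAAP//gAAAAAAAAAAAAP//gAAAAAAAAAAAAf//wAAAAAAAAAAAAf//wAAAAAAAAAAAA///wAAAAAAAAAAAA///wAAAAAAAAAAAB///AAAAAAAAAAAAA//8AAAAAAAAAAAAA//4AAAAAAAAAAAAB//4AAAAAAAAAAAAD//4AAAAAAAAAAAAH//4AAAAAAAAAAAAH//4AAAAAAAAAAAAP//4AAAAAAAAAAAAP//4AAAAAAAAAAAAP//4AAAAAAAAAAAAf//8AAAAAAAAAAAAf//+AAAAAAAAAAAAf//+AAAAAAAAAAAAf///AAAAAAAAAAAA////gAAAAAAAAAAB////wAAAAAAAAAAB////4AAAAAAAAAAB////4AAAAAAAAAAD////4AAAAAAAAAAH////4AAAAAAAAAAP////4AAAAAAAAAAP////4AAAAAAAAAAP////4AAAAAAAAAAP////4AAAAAAAAAAP////4AAAAAAAAAAP////8AAAAAAAAAD/////+AAAAAAAAAH//////gAAAAAAAAP//////gAAAAAAAAf//////gAAAAAAAA///////gAAAAAAAA///////gAAAAAAAH///////gAAAAAAAf///////AAAAAAAAf//////+AAAAAAAB///////+AAAAAAAD////////AAAAAAAD////////AAAAAAAD////////gAAAAAAD////////wAAAAAAD/////////AAAAAAA="/>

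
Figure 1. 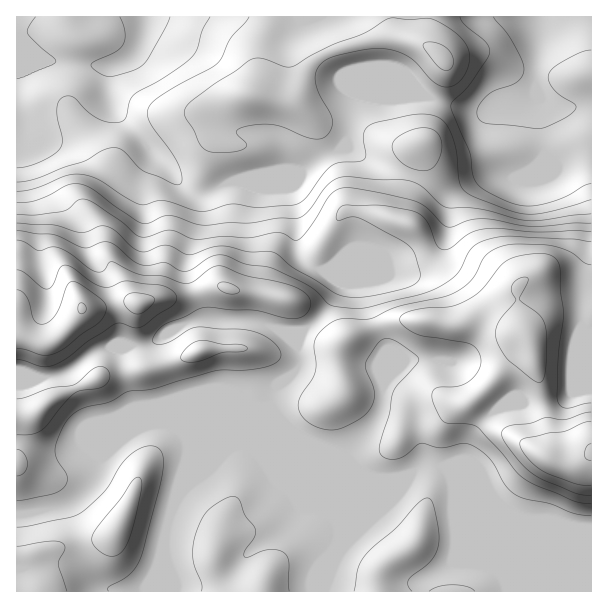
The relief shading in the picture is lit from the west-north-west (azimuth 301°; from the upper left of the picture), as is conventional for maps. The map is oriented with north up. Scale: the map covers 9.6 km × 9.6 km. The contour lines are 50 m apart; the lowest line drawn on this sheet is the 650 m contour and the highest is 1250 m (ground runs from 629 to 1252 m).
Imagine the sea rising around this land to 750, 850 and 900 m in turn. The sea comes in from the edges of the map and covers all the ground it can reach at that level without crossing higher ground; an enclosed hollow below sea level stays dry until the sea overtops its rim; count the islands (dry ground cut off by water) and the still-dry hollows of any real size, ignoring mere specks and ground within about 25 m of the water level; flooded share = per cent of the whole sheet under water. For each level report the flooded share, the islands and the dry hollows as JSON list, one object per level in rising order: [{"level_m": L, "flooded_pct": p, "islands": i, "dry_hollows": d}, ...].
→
[{"level_m": 750, "flooded_pct": 15, "islands": 0, "dry_hollows": 0}, {"level_m": 850, "flooded_pct": 32, "islands": 0, "dry_hollows": 0}, {"level_m": 900, "flooded_pct": 35, "islands": 0, "dry_hollows": 0}]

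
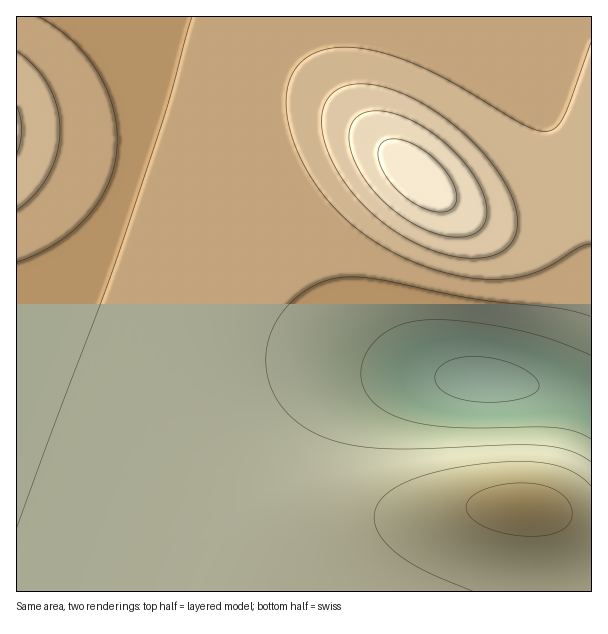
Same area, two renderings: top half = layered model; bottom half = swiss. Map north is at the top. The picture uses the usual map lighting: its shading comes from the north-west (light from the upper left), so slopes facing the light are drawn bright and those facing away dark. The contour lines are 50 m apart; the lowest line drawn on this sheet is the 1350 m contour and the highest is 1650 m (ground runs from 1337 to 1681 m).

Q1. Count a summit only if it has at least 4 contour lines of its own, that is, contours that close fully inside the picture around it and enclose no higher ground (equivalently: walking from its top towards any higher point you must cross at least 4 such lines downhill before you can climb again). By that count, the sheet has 0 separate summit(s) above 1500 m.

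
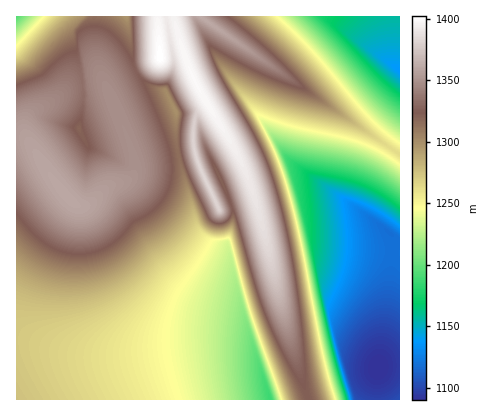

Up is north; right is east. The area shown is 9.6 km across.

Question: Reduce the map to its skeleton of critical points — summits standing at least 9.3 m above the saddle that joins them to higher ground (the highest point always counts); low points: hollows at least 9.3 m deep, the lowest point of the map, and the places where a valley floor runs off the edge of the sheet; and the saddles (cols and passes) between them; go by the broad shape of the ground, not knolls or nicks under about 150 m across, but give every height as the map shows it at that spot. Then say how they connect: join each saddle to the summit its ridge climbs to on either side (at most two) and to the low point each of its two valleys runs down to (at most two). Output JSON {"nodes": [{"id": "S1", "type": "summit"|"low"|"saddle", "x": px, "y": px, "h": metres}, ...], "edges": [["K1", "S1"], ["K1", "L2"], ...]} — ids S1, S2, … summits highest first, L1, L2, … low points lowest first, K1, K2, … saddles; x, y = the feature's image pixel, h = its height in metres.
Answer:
{"nodes": [
{"id": "S1", "type": "summit", "x": 160, "y": 56, "h": 1402},
{"id": "S2", "type": "summit", "x": 64, "y": 192, "h": 1360},
{"id": "L1", "type": "low", "x": 378, "y": 368, "h": 1090},
{"id": "L2", "type": "low", "x": 398, "y": 70, "h": 1137},
{"id": "L3", "type": "low", "x": 270, "y": 398, "h": 1187},
{"id": "L4", "type": "low", "x": 16, "y": 16, "h": 1194},
{"id": "L5", "type": "low", "x": 126, "y": 16, "h": 1296},
{"id": "L6", "type": "low", "x": 176, "y": 112, "h": 1299},
{"id": "L7", "type": "low", "x": 80, "y": 128, "h": 1319},
{"id": "K1", "type": "saddle", "x": 194, "y": 128, "h": 1380},
{"id": "K2", "type": "saddle", "x": 82, "y": 88, "h": 1334},
{"id": "K3", "type": "saddle", "x": 134, "y": 72, "h": 1328},
{"id": "K4", "type": "saddle", "x": 232, "y": 208, "h": 1325},
{"id": "K5", "type": "saddle", "x": 178, "y": 152, "h": 1315},
{"id": "K6", "type": "saddle", "x": 392, "y": 148, "h": 1263}],
"edges": [["K1", "S1"], ["K1", "L1"], ["K1", "L6"], ["K2", "S2"], ["K2", "L4"], ["K2", "L7"], ["K3", "S1"], ["K3", "S2"], ["K3", "L5"], ["K3", "L6"], ["K4", "S1"], ["K4", "L1"], ["K4", "L3"], ["K5", "S1"], ["K5", "S2"], ["K5", "L3"], ["K5", "L6"], ["K6", "S1"], ["K6", "L1"], ["K6", "L2"]]}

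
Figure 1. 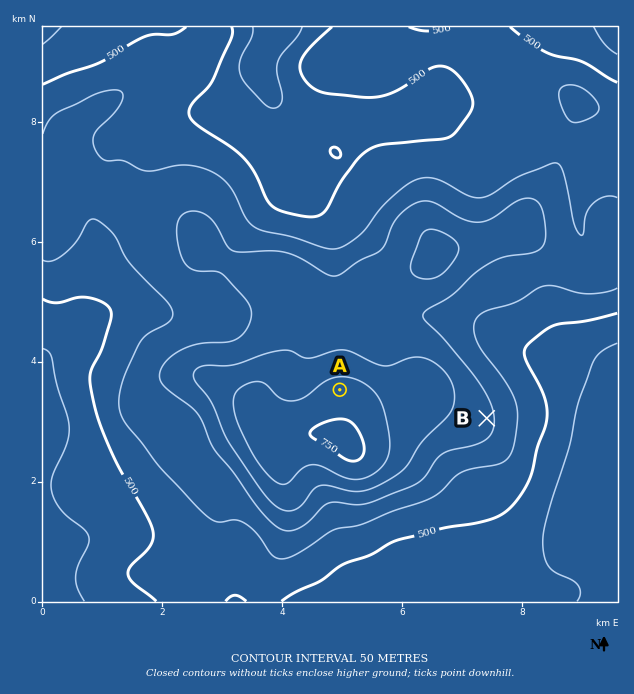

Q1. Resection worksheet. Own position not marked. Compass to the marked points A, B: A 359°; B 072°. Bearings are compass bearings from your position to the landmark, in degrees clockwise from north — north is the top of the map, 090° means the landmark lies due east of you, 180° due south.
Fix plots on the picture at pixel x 341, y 466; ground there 730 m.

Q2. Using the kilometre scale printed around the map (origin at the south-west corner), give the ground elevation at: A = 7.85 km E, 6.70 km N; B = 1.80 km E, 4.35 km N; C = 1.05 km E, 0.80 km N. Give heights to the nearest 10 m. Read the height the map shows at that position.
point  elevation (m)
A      590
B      560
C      470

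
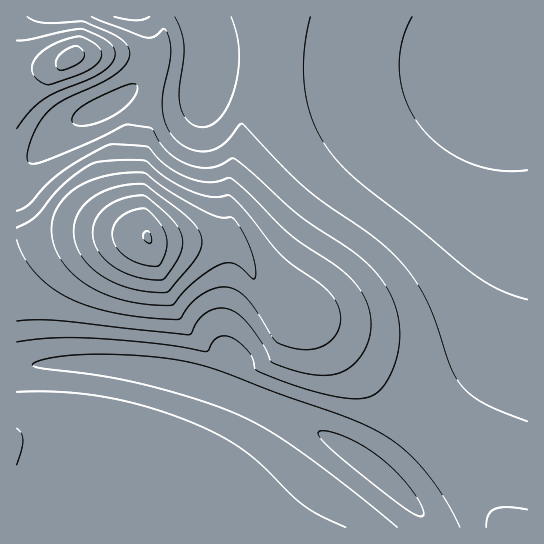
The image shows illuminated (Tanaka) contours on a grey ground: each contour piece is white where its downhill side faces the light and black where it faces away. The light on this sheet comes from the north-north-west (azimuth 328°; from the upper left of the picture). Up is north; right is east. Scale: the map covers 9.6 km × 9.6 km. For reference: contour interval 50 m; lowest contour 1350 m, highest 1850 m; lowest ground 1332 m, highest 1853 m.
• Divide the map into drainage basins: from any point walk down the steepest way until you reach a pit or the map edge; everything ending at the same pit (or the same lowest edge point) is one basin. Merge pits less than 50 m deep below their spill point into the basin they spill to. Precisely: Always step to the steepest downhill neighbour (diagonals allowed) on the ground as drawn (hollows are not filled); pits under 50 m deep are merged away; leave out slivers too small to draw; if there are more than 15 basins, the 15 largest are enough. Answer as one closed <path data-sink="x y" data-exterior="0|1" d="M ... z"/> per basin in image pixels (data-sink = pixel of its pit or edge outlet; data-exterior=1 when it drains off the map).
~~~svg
<path data-sink="497 67" data-exterior="0" d="M527 16l-278 0 4 29-1 33-24 108 1 43 28 56 8 7 49 31 147 147 44 58 23-1z"/><path data-sink="374 469" data-exterior="0" d="M94 231l-61 0-17 2 1 295 487-1-12-18-31-39-147-147-49-31-8-7-22-45-82 3-6-7z"/><path data-sink="210 62" data-exterior="0" d="M247 16l-167 1 0 22-6 16 60 0 26 6-20 50-5 35 0 40 2 21 10 28 6 8 83-4-7-10-1-43 24-108 1-33-4-27z"/>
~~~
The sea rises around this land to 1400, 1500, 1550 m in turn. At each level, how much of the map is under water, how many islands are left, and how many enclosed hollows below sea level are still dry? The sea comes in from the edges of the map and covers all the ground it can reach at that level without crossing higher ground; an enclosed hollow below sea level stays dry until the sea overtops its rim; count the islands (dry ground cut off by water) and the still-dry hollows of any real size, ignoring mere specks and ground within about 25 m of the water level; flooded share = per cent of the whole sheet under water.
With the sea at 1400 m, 20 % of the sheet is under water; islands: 0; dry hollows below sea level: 0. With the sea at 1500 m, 59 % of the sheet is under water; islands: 0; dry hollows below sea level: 0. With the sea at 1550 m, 79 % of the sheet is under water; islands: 0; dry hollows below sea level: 0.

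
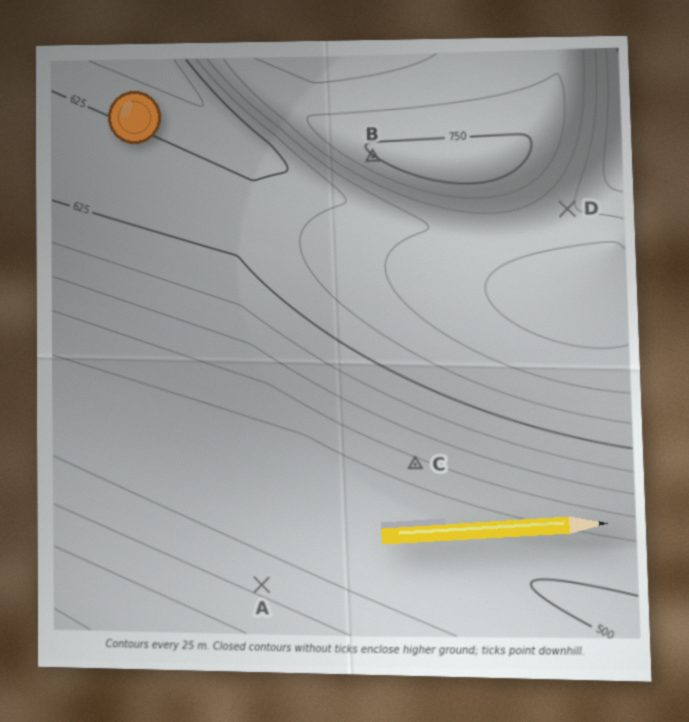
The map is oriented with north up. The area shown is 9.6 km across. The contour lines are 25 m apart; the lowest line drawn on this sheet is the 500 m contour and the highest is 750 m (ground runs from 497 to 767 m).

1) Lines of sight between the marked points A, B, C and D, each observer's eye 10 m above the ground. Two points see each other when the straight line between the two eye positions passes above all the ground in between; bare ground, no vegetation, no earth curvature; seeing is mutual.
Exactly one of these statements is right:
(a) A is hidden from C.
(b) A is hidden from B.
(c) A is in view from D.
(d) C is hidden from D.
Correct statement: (d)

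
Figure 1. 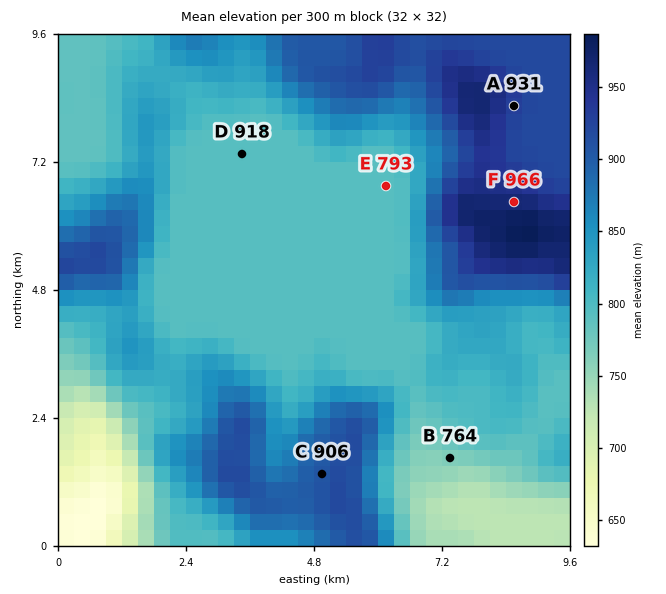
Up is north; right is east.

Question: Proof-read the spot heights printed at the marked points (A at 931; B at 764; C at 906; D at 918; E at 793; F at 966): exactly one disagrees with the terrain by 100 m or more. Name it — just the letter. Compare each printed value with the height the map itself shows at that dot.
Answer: D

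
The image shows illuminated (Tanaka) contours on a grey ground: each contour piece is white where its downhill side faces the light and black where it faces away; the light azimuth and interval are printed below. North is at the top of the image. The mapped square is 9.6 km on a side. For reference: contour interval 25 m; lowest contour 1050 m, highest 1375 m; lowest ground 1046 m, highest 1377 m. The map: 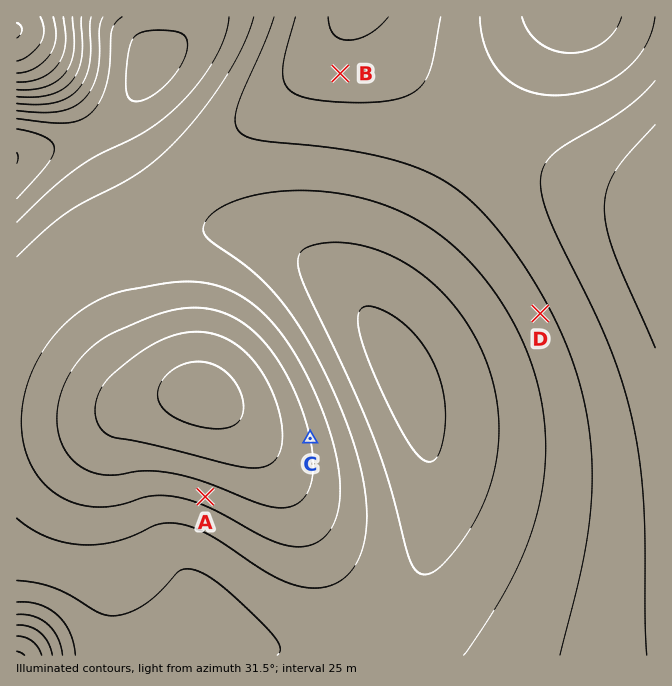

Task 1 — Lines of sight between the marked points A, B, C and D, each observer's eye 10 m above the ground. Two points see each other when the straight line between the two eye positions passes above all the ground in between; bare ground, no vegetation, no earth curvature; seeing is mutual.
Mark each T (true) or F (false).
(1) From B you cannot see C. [F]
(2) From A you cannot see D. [T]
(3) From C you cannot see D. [F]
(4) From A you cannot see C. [T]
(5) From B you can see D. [T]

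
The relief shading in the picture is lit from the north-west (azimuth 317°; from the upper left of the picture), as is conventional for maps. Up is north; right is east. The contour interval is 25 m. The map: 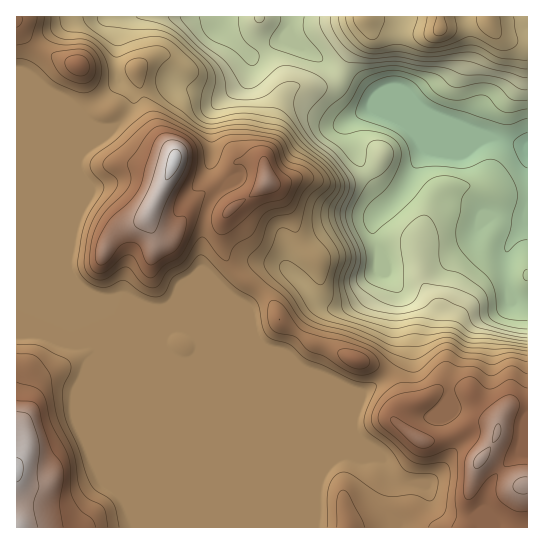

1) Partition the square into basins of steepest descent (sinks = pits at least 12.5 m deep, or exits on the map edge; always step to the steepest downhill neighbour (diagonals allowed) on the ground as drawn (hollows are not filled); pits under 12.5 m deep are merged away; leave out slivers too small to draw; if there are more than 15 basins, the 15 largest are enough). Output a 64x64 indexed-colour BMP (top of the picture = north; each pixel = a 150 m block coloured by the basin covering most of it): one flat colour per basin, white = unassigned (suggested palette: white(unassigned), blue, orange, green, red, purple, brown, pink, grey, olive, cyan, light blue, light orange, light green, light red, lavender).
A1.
<image width="64" height="64" href="data:image/bmp;base64,Qk12CAAAAAAAAHYAAAAoAAAAQAAAAEAAAAABAAQAAAAAAAAIAAATCwAAEwsAABAAAAAAAAAA////ALR3HwAOf/8ALKAsACgn1gC9Z5QAS1aMAMJ34wB/f38AIr28AM++FwDox64AeLv/AIrfmACWmP8A1bDFABEREREREREREREREREREREREREREREREREREREREREREREREREREREREREREREREREREREREREREREREREREREREREREREREREREREREREREREREREREREREREREREREREREREREREREREREREREREREREREREREREREREREREREREREREREREREREREREREREREREREREREREREREREREREREREREREREREREREREREREREREREREREREREREREREREREREREREREREREREREREREREREREREREREREREREREREREREREREREREREREREREREREREREREREREREREREREREREREREREREREREREREREREREREREREREREREREREREREREREREREREREREREREREREREREREREREREREREREREREREREREREREREREREREREREREREREREREREREREREREREREREREREREREREREREREREREREREREREREREREREREREREREREREREREREREREREREREREREREREREREREREREREREREREREREREREREREREREREREREREREREREREREREREREREREREREREREREREREREREREREREREREREREREREREREREREREREREREREREREREREREREREREREREREREREREREREREREREREREREREREREREREREREREREREREREREREREREREREREREREREREREREREREREREREREREREREREREREREREREREREREREREREREREREREREREREREREREREREREREREREREREREREREREREREREREREREREREREREREREREREREREREREREREREREREREREREREREREREREREREREREREREREREREREREREREREREREREREREREREREREREREREREREREREREREREREREREREREREREREREREREREREREREREREREREREREREREREREREREREREREREREREREREREREREREREREREREREREREREREREREREREREREREREREREREREREREREREREREREREREREREREREREREREREREREREREREREREREREREREREREREREREREREREREREREREREREREREREREREREREREREREREREREREREREREREREREREREREREREREREREREREREREREREREREREREREREREREREREREREREREREREREREREREREREREREREREREREREREREREREREREREREREREREREREREREREREREREREREREREREREREREREREREREREREREREREREREREREREREREREREREREREREREREREREREREREREREREREREREREREREREREREREREREREREREREREREREREREREREREREREREREREREREREREREREREREREREREREREREREREREREREREREREREREREREREREREREREiIRERERERERERERERERERERERERERERERERERERERESIhERERERERERERERERERERERERERERERERERERERERIiIREREREREREREREREREREREREREREREREREREREREiIhERERERERERERERERERERERERERERERERERERERESIiIREREREREREREREREREREREREREREREREREREREREiIiERERERERERERERERERERERERERERERERERERERESIiIhEREREREREREREREREREREREREREREREREREREREiIiIhERERERERERERERERERERERERERERERERERERESIiIiIREREREREREREREREREREREREREREREREREREREiIiIhERERERERERERERERERERERERERERERERERERESIiIiIiIRERERERERERERERERERERERERERERERERESIiIiIiIhERERERERERERERERERERERERERERERERESIiIiIiIiIRERERERERERERERERERERERERERERERERIiIiIiIiIhERERERERERERERERERERERERERERERERIiIiIiIiIiEREREREREREREREREREREREREREREREREiIiIiIiIiIREREREREREREREREREREREREREREREREiIiIiIiIiIiERERERERERERERERERERERERERERERESIiIiIiIiIiIRERERERERERERERERERERERERERERERIiIiIiIiIiIiERERERERERERERERERERERERERERERIiIiIiIiIiIiIiIiEREREREREREREREREREREREREREiIiIiIiIiIiIiIiIiERERERERERERERERERERESIiIiIiIiIiIiIiIiIiIiIRERERERERERERERERERIiIiIiIiIiIiIiIiIiIiIiIhERERERERERERERERESIiIiIiIiIiIiIiIiIiIiIiIiIREREREREREREREREiIiIiIiIiIiIiIiIiIiIiIiIiIiEREREREREREREREiIiIiIiIiIiIiIiIiIiIiIiIiIiIhEREREREREREREiIiIiIiIiIiIiIiIiIiIiIiIiIiIiERERERERERERESIiIiIiIiIiIiIiIiIiIiIiIiIiIiIRERERERERERER"/>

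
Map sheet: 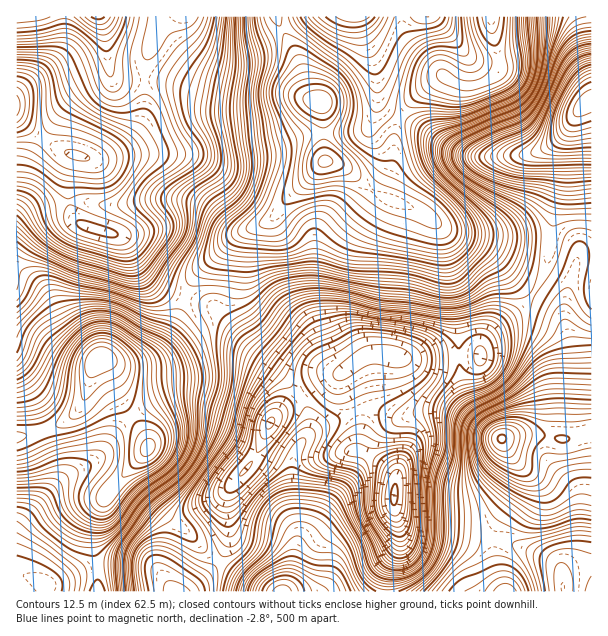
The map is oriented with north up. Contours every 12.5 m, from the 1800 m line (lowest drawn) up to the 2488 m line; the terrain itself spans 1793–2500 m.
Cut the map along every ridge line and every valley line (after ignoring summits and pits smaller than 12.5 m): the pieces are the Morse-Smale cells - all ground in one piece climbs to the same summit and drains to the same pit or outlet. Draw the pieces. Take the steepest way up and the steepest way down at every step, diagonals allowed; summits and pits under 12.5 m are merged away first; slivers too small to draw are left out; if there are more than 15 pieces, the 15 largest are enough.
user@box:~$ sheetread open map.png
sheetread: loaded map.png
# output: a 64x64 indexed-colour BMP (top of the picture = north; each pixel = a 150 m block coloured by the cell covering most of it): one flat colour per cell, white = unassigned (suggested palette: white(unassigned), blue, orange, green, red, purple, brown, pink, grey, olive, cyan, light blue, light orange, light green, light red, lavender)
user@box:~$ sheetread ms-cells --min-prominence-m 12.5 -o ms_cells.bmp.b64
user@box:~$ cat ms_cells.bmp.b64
<image width="64" height="64" href="data:image/bmp;base64,Qk12CAAAAAAAAHYAAAAoAAAAQAAAAEAAAAABAAQAAAAAAAAIAAATCwAAEwsAABAAAAAAAAAA////ALR3HwAOf/8ALKAsACgn1gC9Z5QAS1aMAMJ34wB/f38AIr28AM++FwDox64AeLv/AIrfmACWmP8A1bDFAGZmZmZgAAAAAAAAAAAAAHd3d3d3cAAAAAAAAAAAAA7uZmZmZmAAAAAAAAAAAAAAd3d3d3dwAAAAAAAAAAAADu5mZmZmYAAAAAAAAAAAAAAHd3d3d3cAAAAAAAAAAADu7mZmZmZgAAAAAAAAAAAAAAd3d3d3dwAAAAAAAAAAAO7uZmZmZmAAAAAAAAqgAAAAB3d3d3d3AAAAAAAAAA7u7u5mZmZmAAAAAAAAqqAAAAAHd3d3d3dwAAAAAAAO7u7u7mZmZmZgAAAAAAqqqgAAAAd3d3d3d3AACIiIju7u7u7uZmZmZmAAAAAAqqqqAAAAB3d3d3d3eIiIiIiI7u7u7u5mZmZmYAAAAAqqqqAAAAAHd3d3d3eIiIiIiIju7u7u7mZmZmZgAAAAqqqqoAAAAAd3d3d3d4iIiIiIiI7u7u7uZmZmZmYAAAqqqqqgAAAAB3d3d3d3iIiIiIiIiO7u7u5mZmZmZmAAqqqqqqoAAAAHd3d3d3eIiIiIiIiI7u7u7mZmZmZmYAqqqqqqqgAAAAd3d3d3d4iIiIiIiIju7u7uZmZmZmYACqqqqqqqoAAAB3d3d3d3iIiIiIiIiO7u7u5mZmZmAAAAqqqqqqqqAAAHd3d3d4iIiIiIiIiI7u7u7mZmZmZmAACqqqqqqqqgAAd3d3d4iIiIiIiIiI7u7u7uZmZmZmYAAAqqqqqqqqAAAHd3d4iIiIiIiIiI7u7u7u4RZmZmZmAAqqqqqqqqqgAAB3d3iIiIiIiIiIu7u7uwDhERFmZmZgCqqqqqqqqqAAAAd3eIiIiIiIiAu7u7u7AAERERZmZmaqqqqqqqqqAAAAAAB4iICIiIgAC7u7u7sAAREREWZmYAqqqqqqqgAAAAAAAAAAAAAAAAC7u7u7uwABERERFmZgAAqqqqAAAAAAAAAAAAAAAAAAC7u7u7u7AAEREREWZgAAAAAAAAAAAAAAAAAAAAAAAAALu7u7u7sAARERERZmAAAAAAAAAAAAAAAAAAAAAAAAAAu7u7u7u7ABERERFmAAAAAAAAAAAAADMzMwAAAAAAAAu7u7u7u7sAERERERYAAAAAAAAAAAAzMzMzIgAAAAAAC7u7u7u7uwAREREREREREAAAAAAAAzMzMzIiIgIiIiIgALu7u7u7ABERERERERERAAAAAAAzMzMzMiIiIiIiIiAAu7u7u7sAEREREREREREQAAAAAzMzMzMiIiIiIiIiIAALu7u7sAARERERERERERAAAAAzMzMzMyIiIiIiIiIgAAC7u7uwABEREREREREREQAAAzMzMzMzIiIiIiIiIiAAAAu7u7AAERERERERERERAAAzMzMzMzMiIiIiIiIiIAAAALu7AAAREREREREREREQMzMzMzMzMiIiIiIiIiIgAAAAC7AAABEREREREREREAMzMzMzMzMyIiIiIiIiIiAAAAAAAAAAERERERERERAAADMzMzMzMzIiIiIiIiIiAAAAAFUAAAARERERERERAAAAMzMzMzMzMiIiIiIiIiIAAAAFVVAAABEREREREREAAAADMzMzMzMzIiIiIiIiIgAAAFVVUAAAEREREREREAAAAAAzMzMzMzMiIiIiIiIiAAAFVVVQAAAREREREREAAAAAAAMzMzMzMyIiIiIiIiIABVVVVVAAABEREREREQAAAAAAADMzMzMzMiIiIiIiIAVVVVVVUAAAEREREQAAAAAAAAAAmTMzMzMzIiIiIiIlVVVVVVVVAAABEREQAAAAAAAAAAmZmTMzMzMyIiIiIlVVVVVVVVUAAAAREQAAAAAAAAAAmZmZkzMzMzMiIiJVVVVVVVVVVQAAAAAAmZmZmQAACZmZmZmZMzMzMzIiVVVVVVVVVVVVAAAAAACZmZmZmZmZmZmZmZmTMzMzMgVVVVVVVVVVVVUAAAAAAJmZmZmZmZmZmZmZmZkzMzMABVVVVVVVVVVVVVAAAAAAmZmZmZmZmZmZmZmZmZMzMAAFVVVVVVVVVVVVUAAAAACZmZmZmZmZmZmZmZmZmTMAAABVVVVVVVVVVVVQAAAAAMzM/5mZmZmZmZmZmZmZAAAAAFVVVVVURERVVVAAAADMzMzM//////////+ZmZkAAAAAVVVVRERERERFUAAADMzMzMzP///////////5mQAAAABVVVRERERERERQAADMzMzMzM//////////////AAAAAFVUREREREREREAAzMzMzMzMzP////////////8AAAAABERERERERERERADMzMzMzMzM/////////////wAAAAAEREREREREREREQMzMzMzMzMz/////////////AAAAAABEREREREREREREzMzMzMzMzP/////d3d3d3dAAAAAAAAREREREREREREQMzMzMzMzM///d3d3d3d3dAAAAAAAAAERAAERERERERAAMzMzMwADd3d3d3d3d3d0AAAAAAAAAAAAABEREREREAADMzMwAAN3d3d3d3d3d3QAAAAAAAAAAAAAAREREREQAAAzMzAAADd3d3d3d3d3QAAAAAAAAAAAAAABERERERAAADMzMAAAN3d3d3d3d3dAAAAAAAAAAAAAABEREREREAAAMzMwAAA3d3d3d3d3dAAAAAAAAAAAAAAAEREREREQAAAzMzAAAAN3d3d3d3d0AAAAAAAAAAAAAAARERERERAAADMzAAAAA3d3d3d3d0AAAAAAAAAAAAAAABERERERE"/>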